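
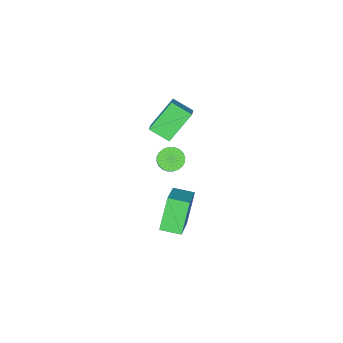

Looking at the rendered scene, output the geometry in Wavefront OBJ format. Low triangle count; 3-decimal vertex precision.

v -2.576 -1.206 -1.743
v -1.904 -1.283 -1.991
v -1.553 -0.692 -1.225
v -2.224 -0.614 -0.977
v -1.988 -1.054 -2.13
v -1.636 -0.462 -1.364
v -2.161 -0.848 -2.21
v -1.81 -0.256 -1.444
v -2.397 -0.696 -2.219
v -2.046 -0.104 -1.453
v -2.661 -0.622 -2.155
v -2.309 -0.03 -1.389
v -2.911 -0.637 -2.029
v -2.56 -0.045 -1.263
v -3.111 -0.738 -1.859
v -2.759 -0.146 -1.093
v -3.229 -0.911 -1.671
v -2.877 -0.319 -0.905
v -3.247 -1.128 -1.495
v -2.896 -0.537 -0.729
v -3.164 -1.358 -1.356
v -2.812 -0.766 -0.59
v -2.99 -1.564 -1.276
v -2.639 -0.972 -0.51
v -2.754 -1.716 -1.267
v -2.403 -1.124 -0.501
v -2.491 -1.79 -1.331
v -2.139 -1.198 -0.565
v -2.24 -1.775 -1.457
v -1.889 -1.183 -0.691
v -2.041 -1.674 -1.627
v -1.689 -1.082 -0.861
v -1.923 -1.501 -1.815
v -1.571 -0.909 -1.049
v -5.192 -3.08 -0.607
v -4.677 -2.424 -0.113
v -3.784 -3.054 -2.11
v -3.268 -2.397 -1.616
v -4.552 -4.023 -0.024
v -4.036 -3.366 0.47
v -3.143 -3.996 -1.527
v -2.628 -3.34 -1.033
v -0.802 1.767 -0.422
v 0.333 3.034 0.592
v -1.565 2.55 -0.545
v -0.43 3.816 0.469
v 0.03 2.324 -2.049
v 1.165 3.59 -1.035
v -0.733 3.106 -2.172
v 0.402 4.373 -1.158
f 2 1 5
f 2 5 3
f 3 5 6
f 3 6 4
f 5 1 7
f 5 7 6
f 6 7 8
f 6 8 4
f 7 1 9
f 7 9 8
f 8 9 10
f 8 10 4
f 9 1 11
f 9 11 10
f 10 11 12
f 10 12 4
f 11 1 13
f 11 13 12
f 12 13 14
f 12 14 4
f 13 1 15
f 13 15 14
f 14 15 16
f 14 16 4
f 15 1 17
f 15 17 16
f 16 17 18
f 16 18 4
f 17 1 19
f 17 19 18
f 18 19 20
f 18 20 4
f 19 1 21
f 19 21 20
f 20 21 22
f 20 22 4
f 21 1 23
f 21 23 22
f 22 23 24
f 22 24 4
f 23 1 25
f 23 25 24
f 24 25 26
f 24 26 4
f 25 1 27
f 25 27 26
f 26 27 28
f 26 28 4
f 27 1 29
f 27 29 28
f 28 29 30
f 28 30 4
f 29 1 31
f 29 31 30
f 30 31 32
f 30 32 4
f 31 1 33
f 31 33 32
f 32 33 34
f 32 34 4
f 33 1 2
f 33 2 34
f 34 2 3
f 34 3 4
f 36 38 35
f 39 36 35
f 35 38 37
f 37 39 35
f 36 42 38
f 40 36 39
f 40 42 36
f 38 42 37
f 41 39 37
f 37 42 41
f 41 40 39
f 42 40 41
f 44 46 43
f 47 44 43
f 43 46 45
f 45 47 43
f 44 50 46
f 48 44 47
f 48 50 44
f 46 50 45
f 49 47 45
f 45 50 49
f 49 48 47
f 50 48 49



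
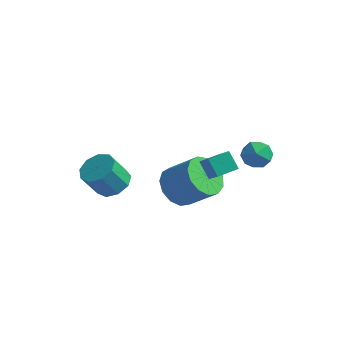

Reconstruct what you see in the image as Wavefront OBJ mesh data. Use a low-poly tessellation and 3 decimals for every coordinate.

v -2.06 -3.73 0.954
v -1.462 -3.383 1.337
v -1.863 -3.924 2.45
v -2.46 -4.27 2.066
v -1.895 -3.06 1.339
v -2.295 -3.601 2.451
v -2.405 -3.05 1.16
v -2.805 -3.59 2.272
v -2.753 -3.358 0.885
v -3.154 -3.898 1.997
v -2.777 -3.84 0.642
v -3.178 -4.38 1.754
v -2.465 -4.27 0.545
v -2.866 -4.811 1.657
v -1.964 -4.448 0.639
v -2.364 -4.989 1.751
v -1.507 -4.289 0.881
v -1.908 -4.83 1.993
v -1.309 -3.869 1.157
v -1.71 -4.41 2.269
v -0.068 -2.198 0.42
v 0.508 -1.833 -0.256
v 1.704 -1.757 0.804
v 1.128 -2.122 1.48
v 0.268 -1.412 -0.016
v 1.464 -1.335 1.044
v -0.078 -1.24 0.362
v 1.118 -1.164 1.422
v -0.421 -1.373 0.759
v 0.775 -1.296 1.819
v -0.652 -1.767 1.048
v 0.544 -1.691 2.108
v -0.698 -2.299 1.137
v 0.498 -2.222 2.198
v -0.543 -2.798 0.999
v 0.653 -2.722 2.059
v -0.238 -3.107 0.677
v 0.958 -3.031 1.737
v 0.122 -3.128 0.273
v 1.317 -3.051 1.334
v 0.421 -2.853 -0.084
v 1.617 -2.777 0.976
v 0.565 -2.371 -0.281
v 1.761 -2.294 0.779
v 1.315 -2.998 2.973
v 2.065 -3.725 3.891
v 1.815 -2.29 3.125
v 2.565 -3.017 4.043
v 1.855 -3.243 2.337
v 2.605 -3.97 3.255
v 2.355 -2.535 2.489
v 3.105 -3.262 3.407
v 2.388 -0.233 1.884
v 3.052 -0.204 2.201
v 2.148 -1.236 2.479
v 2.812 -1.207 2.796
v 2.298 -0.71 2.971
v 2.447 -0.09 2.604
v 2.753 -1.35 2.076
v 2.902 -0.73 1.709
v 3.278 -0.895 2.32
v 2.996 -0.499 2.873
v 2.204 -0.941 1.807
v 1.922 -0.545 2.36
f 2 1 5
f 2 5 3
f 3 5 6
f 3 6 4
f 5 1 7
f 5 7 6
f 6 7 8
f 6 8 4
f 7 1 9
f 7 9 8
f 8 9 10
f 8 10 4
f 9 1 11
f 9 11 10
f 10 11 12
f 10 12 4
f 11 1 13
f 11 13 12
f 12 13 14
f 12 14 4
f 13 1 15
f 13 15 14
f 14 15 16
f 14 16 4
f 15 1 17
f 15 17 16
f 16 17 18
f 16 18 4
f 17 1 19
f 17 19 18
f 18 19 20
f 18 20 4
f 19 1 2
f 19 2 20
f 20 2 3
f 20 3 4
f 22 21 25
f 22 25 23
f 23 25 26
f 23 26 24
f 25 21 27
f 25 27 26
f 26 27 28
f 26 28 24
f 27 21 29
f 27 29 28
f 28 29 30
f 28 30 24
f 29 21 31
f 29 31 30
f 30 31 32
f 30 32 24
f 31 21 33
f 31 33 32
f 32 33 34
f 32 34 24
f 33 21 35
f 33 35 34
f 34 35 36
f 34 36 24
f 35 21 37
f 35 37 36
f 36 37 38
f 36 38 24
f 37 21 39
f 37 39 38
f 38 39 40
f 38 40 24
f 39 21 41
f 39 41 40
f 40 41 42
f 40 42 24
f 41 21 43
f 41 43 42
f 42 43 44
f 42 44 24
f 43 21 22
f 43 22 44
f 44 22 23
f 44 23 24
f 46 48 45
f 49 46 45
f 45 48 47
f 47 49 45
f 46 52 48
f 50 46 49
f 50 52 46
f 48 52 47
f 51 49 47
f 47 52 51
f 51 50 49
f 52 50 51
f 53 64 58
f 53 58 54
f 53 54 60
f 53 60 63
f 53 63 64
f 54 58 62
f 58 64 57
f 64 63 55
f 63 60 59
f 60 54 61
f 56 62 57
f 56 57 55
f 56 55 59
f 56 59 61
f 56 61 62
f 57 62 58
f 55 57 64
f 59 55 63
f 61 59 60
f 62 61 54



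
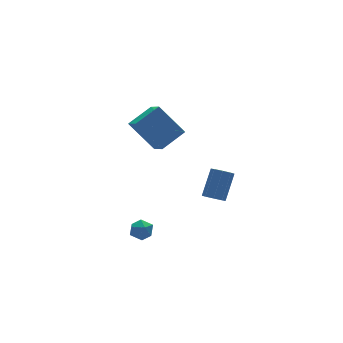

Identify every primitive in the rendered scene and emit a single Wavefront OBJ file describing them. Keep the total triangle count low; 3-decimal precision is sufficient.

v -0.588 3.541 4.091
v -0.717 2.543 4.687
v 0.757 3.744 4.723
v 0.628 2.746 5.319
v 0.252 2.554 2.621
v 0.123 1.556 3.217
v 1.597 2.757 3.253
v 1.468 1.759 3.849
v 2.536 0.872 -0.672
v 2.972 0.508 -0.791
v 3.82 1.104 0.493
v 3.384 1.468 0.612
v 3.014 0.897 -0.999
v 3.862 1.494 0.284
v 2.776 1.272 -1.016
v 3.624 1.868 0.267
v 2.398 1.412 -0.832
v 3.246 2.008 0.452
v 2.1 1.236 -0.553
v 2.948 1.832 0.731
v 2.058 0.846 -0.344
v 2.906 1.443 0.939
v 2.296 0.472 -0.327
v 3.144 1.068 0.956
v 2.674 0.332 -0.512
v 3.522 0.928 0.772
v -1.255 2.081 -1.922
v -0.619 1.949 -1.974
v -1.481 1.071 -2.126
v -0.845 0.939 -2.178
v -1.1 1.089 -1.598
v -0.961 1.713 -1.471
v -1.139 1.307 -2.629
v -1 1.931 -2.502
v -0.547 1.471 -2.411
v -0.523 1.336 -1.773
v -1.577 1.684 -2.327
v -1.553 1.549 -1.689
f 2 4 1
f 5 2 1
f 1 4 3
f 3 5 1
f 2 8 4
f 6 2 5
f 6 8 2
f 4 8 3
f 7 5 3
f 3 8 7
f 7 6 5
f 8 6 7
f 10 9 13
f 10 13 11
f 11 13 14
f 11 14 12
f 13 9 15
f 13 15 14
f 14 15 16
f 14 16 12
f 15 9 17
f 15 17 16
f 16 17 18
f 16 18 12
f 17 9 19
f 17 19 18
f 18 19 20
f 18 20 12
f 19 9 21
f 19 21 20
f 20 21 22
f 20 22 12
f 21 9 23
f 21 23 22
f 22 23 24
f 22 24 12
f 23 9 25
f 23 25 24
f 24 25 26
f 24 26 12
f 25 9 10
f 25 10 26
f 26 10 11
f 26 11 12
f 27 38 32
f 27 32 28
f 27 28 34
f 27 34 37
f 27 37 38
f 28 32 36
f 32 38 31
f 38 37 29
f 37 34 33
f 34 28 35
f 30 36 31
f 30 31 29
f 30 29 33
f 30 33 35
f 30 35 36
f 31 36 32
f 29 31 38
f 33 29 37
f 35 33 34
f 36 35 28



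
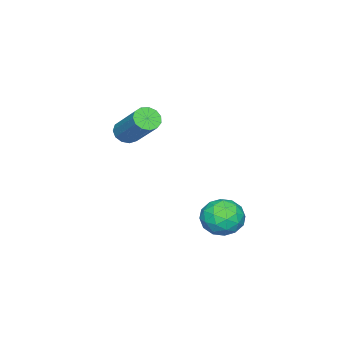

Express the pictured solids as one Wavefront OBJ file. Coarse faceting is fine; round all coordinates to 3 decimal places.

v 2.143 -2.854 -0.107
v 2.619 -2.797 -0.415
v 3.334 -1.449 0.939
v 2.857 -1.506 1.247
v 2.413 -2.577 -0.525
v 3.127 -1.229 0.828
v 2.121 -2.445 -0.503
v 2.836 -1.097 0.851
v 1.836 -2.443 -0.355
v 2.551 -1.094 0.999
v 1.648 -2.571 -0.128
v 2.363 -1.223 1.226
v 1.618 -2.789 0.106
v 2.332 -1.441 1.459
v 1.754 -3.028 0.272
v 2.468 -1.68 1.626
v 2.013 -3.212 0.318
v 2.728 -1.863 1.671
v 2.314 -3.282 0.229
v 3.029 -1.934 1.583
v 2.56 -3.216 0.033
v 3.275 -1.868 1.387
v 2.674 -3.035 -0.207
v 3.388 -1.687 1.147
v 2.957 2.69 -2.651
v 3.675 2.715 -2.138
v 3.325 1.385 -3.102
v 4.043 1.41 -2.589
v 3.241 1.356 -2.223
v 3.014 2.163 -1.945
v 3.986 1.937 -3.295
v 3.759 2.744 -3.017
v 4.312 2.25 -2.536
v 3.851 1.891 -1.873
v 3.149 2.209 -3.367
v 2.688 1.85 -2.704
v 3.284 2.817 -2.355
v 3.716 1.283 -2.885
v 3.245 1.251 -2.67
v 3.667 1.266 -2.368
v 2.895 2.493 -2.241
v 3.317 2.508 -1.94
v 3.062 1.709 -1.99
v 3.683 1.592 -3.3
v 4.105 1.607 -2.999
v 3.333 2.834 -2.872
v 3.755 2.849 -2.57
v 3.938 2.391 -3.25
v 4.08 2.558 -2.287
v 4.296 1.791 -2.552
v 4.263 2.101 -2.968
v 4.129 2.575 -2.804
v 3.809 2.348 -1.898
v 4.025 1.58 -2.163
v 3.554 1.549 -1.948
v 3.42 2.023 -1.784
v 4.183 2.074 -2.132
v 2.975 2.52 -3.077
v 3.191 1.752 -3.342
v 3.58 2.077 -3.456
v 3.446 2.551 -3.292
v 2.704 2.309 -2.688
v 2.92 1.542 -2.953
v 2.871 1.525 -2.436
v 2.737 1.999 -2.272
v 2.817 2.026 -3.108
f 2 1 5
f 2 5 3
f 3 5 6
f 3 6 4
f 5 1 7
f 5 7 6
f 6 7 8
f 6 8 4
f 7 1 9
f 7 9 8
f 8 9 10
f 8 10 4
f 9 1 11
f 9 11 10
f 10 11 12
f 10 12 4
f 11 1 13
f 11 13 12
f 12 13 14
f 12 14 4
f 13 1 15
f 13 15 14
f 14 15 16
f 14 16 4
f 15 1 17
f 15 17 16
f 16 17 18
f 16 18 4
f 17 1 19
f 17 19 18
f 18 19 20
f 18 20 4
f 19 1 21
f 19 21 20
f 20 21 22
f 20 22 4
f 21 1 23
f 21 23 22
f 22 23 24
f 22 24 4
f 23 1 2
f 23 2 24
f 24 2 3
f 24 3 4
f 25 62 41
f 62 36 65
f 41 65 30
f 62 65 41
f 25 41 37
f 41 30 42
f 37 42 26
f 41 42 37
f 25 37 46
f 37 26 47
f 46 47 32
f 37 47 46
f 25 46 58
f 46 32 61
f 58 61 35
f 46 61 58
f 25 58 62
f 58 35 66
f 62 66 36
f 58 66 62
f 26 42 53
f 42 30 56
f 53 56 34
f 42 56 53
f 30 65 43
f 65 36 64
f 43 64 29
f 65 64 43
f 36 66 63
f 66 35 59
f 63 59 27
f 66 59 63
f 35 61 60
f 61 32 48
f 60 48 31
f 61 48 60
f 32 47 52
f 47 26 49
f 52 49 33
f 47 49 52
f 28 54 40
f 54 34 55
f 40 55 29
f 54 55 40
f 28 40 38
f 40 29 39
f 38 39 27
f 40 39 38
f 28 38 45
f 38 27 44
f 45 44 31
f 38 44 45
f 28 45 50
f 45 31 51
f 50 51 33
f 45 51 50
f 28 50 54
f 50 33 57
f 54 57 34
f 50 57 54
f 29 55 43
f 55 34 56
f 43 56 30
f 55 56 43
f 27 39 63
f 39 29 64
f 63 64 36
f 39 64 63
f 31 44 60
f 44 27 59
f 60 59 35
f 44 59 60
f 33 51 52
f 51 31 48
f 52 48 32
f 51 48 52
f 34 57 53
f 57 33 49
f 53 49 26
f 57 49 53



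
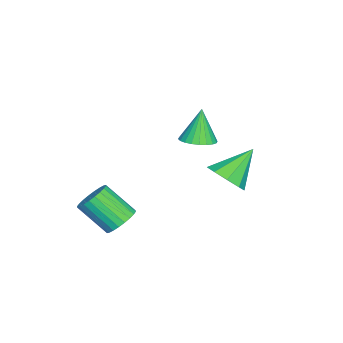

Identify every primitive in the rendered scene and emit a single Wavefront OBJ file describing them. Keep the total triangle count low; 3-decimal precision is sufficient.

v 3.948 -3.116 -2.243
v 4.501 -3.589 -2.662
v 4.305 -4.938 -1.396
v 3.752 -4.464 -0.977
v 4.699 -3.426 -2.457
v 4.502 -4.775 -1.191
v 4.782 -3.216 -2.22
v 4.586 -4.564 -0.954
v 4.738 -2.99 -1.986
v 4.542 -4.339 -0.721
v 4.574 -2.783 -1.792
v 4.378 -4.132 -0.526
v 4.315 -2.627 -1.666
v 4.119 -3.976 -0.4
v 4 -2.546 -1.628
v 3.803 -3.895 -0.362
v 3.677 -2.551 -1.683
v 3.48 -3.9 -0.418
v 3.395 -2.642 -1.824
v 3.199 -3.991 -0.558
v 3.198 -2.805 -2.029
v 3.001 -4.154 -0.763
v 3.114 -3.016 -2.266
v 2.918 -4.364 -1
v 3.158 -3.241 -2.499
v 2.962 -4.59 -1.234
v 3.322 -3.448 -2.694
v 3.126 -4.797 -1.428
v 3.581 -3.604 -2.82
v 3.385 -4.953 -1.554
v 3.897 -3.685 -2.858
v 3.7 -5.034 -1.592
v 4.22 -3.68 -2.802
v 4.023 -5.029 -1.537
v 3.516 1.263 0.942
v 4.193 1.984 0.983
v 2.444 2.197 2.218
v 3.738 2.12 0.5
v 3.179 1.856 0.225
v 2.778 1.313 0.285
v 2.722 0.747 0.653
v 3.038 0.423 1.156
v 3.577 0.491 1.559
v 4.088 0.92 1.674
v 4.331 1.51 1.447
v -1.586 -1.114 -0.317
v -1.058 -1.793 -0.129
v -2.134 -1.066 1.397
v -0.849 -1.527 -0.07
v -0.752 -1.198 -0.048
v -0.782 -0.857 -0.067
v -0.935 -0.554 -0.124
v -1.186 -0.337 -0.211
v -1.499 -0.238 -0.313
v -1.824 -0.273 -0.417
v -2.114 -0.435 -0.505
v -2.323 -0.701 -0.564
v -2.42 -1.03 -0.586
v -2.39 -1.371 -0.567
v -2.237 -1.674 -0.51
v -1.986 -1.891 -0.423
v -1.673 -1.99 -0.32
v -1.348 -1.955 -0.217
f 2 1 5
f 2 5 3
f 3 5 6
f 3 6 4
f 5 1 7
f 5 7 6
f 6 7 8
f 6 8 4
f 7 1 9
f 7 9 8
f 8 9 10
f 8 10 4
f 9 1 11
f 9 11 10
f 10 11 12
f 10 12 4
f 11 1 13
f 11 13 12
f 12 13 14
f 12 14 4
f 13 1 15
f 13 15 14
f 14 15 16
f 14 16 4
f 15 1 17
f 15 17 16
f 16 17 18
f 16 18 4
f 17 1 19
f 17 19 18
f 18 19 20
f 18 20 4
f 19 1 21
f 19 21 20
f 20 21 22
f 20 22 4
f 21 1 23
f 21 23 22
f 22 23 24
f 22 24 4
f 23 1 25
f 23 25 24
f 24 25 26
f 24 26 4
f 25 1 27
f 25 27 26
f 26 27 28
f 26 28 4
f 27 1 29
f 27 29 28
f 28 29 30
f 28 30 4
f 29 1 31
f 29 31 30
f 30 31 32
f 30 32 4
f 31 1 33
f 31 33 32
f 32 33 34
f 32 34 4
f 33 1 2
f 33 2 34
f 34 2 3
f 34 3 4
f 36 35 38
f 36 38 37
f 38 35 39
f 38 39 37
f 39 35 40
f 39 40 37
f 40 35 41
f 40 41 37
f 41 35 42
f 41 42 37
f 42 35 43
f 42 43 37
f 43 35 44
f 43 44 37
f 44 35 45
f 44 45 37
f 45 35 36
f 45 36 37
f 47 46 49
f 47 49 48
f 49 46 50
f 49 50 48
f 50 46 51
f 50 51 48
f 51 46 52
f 51 52 48
f 52 46 53
f 52 53 48
f 53 46 54
f 53 54 48
f 54 46 55
f 54 55 48
f 55 46 56
f 55 56 48
f 56 46 57
f 56 57 48
f 57 46 58
f 57 58 48
f 58 46 59
f 58 59 48
f 59 46 60
f 59 60 48
f 60 46 61
f 60 61 48
f 61 46 62
f 61 62 48
f 62 46 63
f 62 63 48
f 63 46 47
f 63 47 48



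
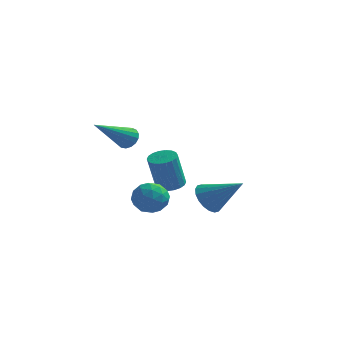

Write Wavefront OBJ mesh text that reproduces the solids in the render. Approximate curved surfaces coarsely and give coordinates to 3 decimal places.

v -0.53 1.465 -0.58
v -0.221 0.937 -0.678
v -0.44 0.507 0.942
v -0.75 1.035 1.04
v -0.021 1.112 -0.604
v -0.241 0.682 1.015
v 0.078 1.357 -0.526
v -0.142 0.928 1.094
v 0.057 1.624 -0.458
v -0.163 1.194 1.162
v -0.081 1.859 -0.414
v -0.301 1.429 1.205
v -0.308 2.016 -0.403
v -0.527 1.586 1.216
v -0.578 2.064 -0.427
v -0.798 1.634 1.192
v -0.84 1.993 -0.482
v -1.059 1.563 1.138
v -1.039 1.818 -0.555
v -1.259 1.388 1.064
v -1.138 1.572 -0.634
v -1.358 1.143 0.986
v -1.117 1.306 -0.702
v -1.337 0.876 0.918
v -0.979 1.071 -0.745
v -1.199 0.641 0.874
v -0.753 0.914 -0.756
v -0.972 0.484 0.863
v -0.482 0.866 -0.732
v -0.702 0.436 0.887
v -2.024 0.591 2.083
v -1.593 0.269 1.966
v -2.876 -0.971 3.237
v -1.521 0.393 2.187
v -1.565 0.562 2.384
v -1.713 0.738 2.512
v -1.933 0.88 2.542
v -2.173 0.955 2.466
v -2.38 0.948 2.303
v -2.505 0.858 2.09
v -2.52 0.707 1.874
v -2.421 0.529 1.707
v -2.231 0.366 1.626
v -1.994 0.254 1.649
v -1.764 0.219 1.772
v -0.492 -2.512 0.887
v -0.049 -1.909 0.675
v -0.151 -3.131 -0.155
v 0.292 -2.528 -0.367
v 0.494 -2.961 0.247
v 0.283 -2.579 0.891
v -0.483 -2.461 -0.371
v -0.694 -2.079 0.273
v -0.043 -1.878 -0.103
v 0.56 -2.187 0.279
v -0.76 -2.853 0.241
v -0.157 -3.162 0.623
v -0.301 -2.156 0.872
v 0.101 -2.884 -0.352
v 0.219 -3.138 0.008
v 0.48 -2.784 -0.117
v -0.106 -2.55 0.999
v 0.155 -2.196 0.874
v 0.474 -2.814 0.623
v -0.355 -2.844 -0.354
v -0.094 -2.49 -0.479
v -0.68 -2.256 0.637
v -0.419 -1.902 0.512
v -0.674 -2.226 -0.103
v -0.037 -1.783 0.29
v 0.164 -2.147 -0.322
v -0.292 -2.108 -0.324
v -0.416 -1.883 0.055
v 0.318 -1.965 0.515
v 0.519 -2.329 -0.098
v 0.637 -2.583 0.263
v 0.513 -2.359 0.642
v 0.322 -1.946 0.058
v -0.719 -2.711 0.618
v -0.518 -3.075 0.005
v -0.713 -2.681 -0.122
v -0.837 -2.457 0.257
v -0.364 -2.893 0.842
v -0.163 -3.257 0.23
v 0.216 -3.157 0.465
v 0.092 -2.932 0.844
v -0.522 -3.094 0.462
v 2.198 -2.682 0.563
v 2.612 -2.401 0.017
v 3.562 -2.798 1.537
v 2.517 -2.132 0.183
v 2.359 -1.973 0.423
v 2.169 -1.953 0.692
v 1.984 -2.078 0.935
v 1.843 -2.323 1.104
v 1.771 -2.638 1.166
v 1.784 -2.962 1.109
v 1.879 -3.231 0.943
v 2.038 -3.39 0.702
v 2.228 -3.41 0.434
v 2.412 -3.285 0.191
v 2.554 -3.04 0.022
v 2.625 -2.725 -0.04
f 2 1 5
f 2 5 3
f 3 5 6
f 3 6 4
f 5 1 7
f 5 7 6
f 6 7 8
f 6 8 4
f 7 1 9
f 7 9 8
f 8 9 10
f 8 10 4
f 9 1 11
f 9 11 10
f 10 11 12
f 10 12 4
f 11 1 13
f 11 13 12
f 12 13 14
f 12 14 4
f 13 1 15
f 13 15 14
f 14 15 16
f 14 16 4
f 15 1 17
f 15 17 16
f 16 17 18
f 16 18 4
f 17 1 19
f 17 19 18
f 18 19 20
f 18 20 4
f 19 1 21
f 19 21 20
f 20 21 22
f 20 22 4
f 21 1 23
f 21 23 22
f 22 23 24
f 22 24 4
f 23 1 25
f 23 25 24
f 24 25 26
f 24 26 4
f 25 1 27
f 25 27 26
f 26 27 28
f 26 28 4
f 27 1 29
f 27 29 28
f 28 29 30
f 28 30 4
f 29 1 2
f 29 2 30
f 30 2 3
f 30 3 4
f 32 31 34
f 32 34 33
f 34 31 35
f 34 35 33
f 35 31 36
f 35 36 33
f 36 31 37
f 36 37 33
f 37 31 38
f 37 38 33
f 38 31 39
f 38 39 33
f 39 31 40
f 39 40 33
f 40 31 41
f 40 41 33
f 41 31 42
f 41 42 33
f 42 31 43
f 42 43 33
f 43 31 44
f 43 44 33
f 44 31 45
f 44 45 33
f 45 31 32
f 45 32 33
f 46 83 62
f 83 57 86
f 62 86 51
f 83 86 62
f 46 62 58
f 62 51 63
f 58 63 47
f 62 63 58
f 46 58 67
f 58 47 68
f 67 68 53
f 58 68 67
f 46 67 79
f 67 53 82
f 79 82 56
f 67 82 79
f 46 79 83
f 79 56 87
f 83 87 57
f 79 87 83
f 47 63 74
f 63 51 77
f 74 77 55
f 63 77 74
f 51 86 64
f 86 57 85
f 64 85 50
f 86 85 64
f 57 87 84
f 87 56 80
f 84 80 48
f 87 80 84
f 56 82 81
f 82 53 69
f 81 69 52
f 82 69 81
f 53 68 73
f 68 47 70
f 73 70 54
f 68 70 73
f 49 75 61
f 75 55 76
f 61 76 50
f 75 76 61
f 49 61 59
f 61 50 60
f 59 60 48
f 61 60 59
f 49 59 66
f 59 48 65
f 66 65 52
f 59 65 66
f 49 66 71
f 66 52 72
f 71 72 54
f 66 72 71
f 49 71 75
f 71 54 78
f 75 78 55
f 71 78 75
f 50 76 64
f 76 55 77
f 64 77 51
f 76 77 64
f 48 60 84
f 60 50 85
f 84 85 57
f 60 85 84
f 52 65 81
f 65 48 80
f 81 80 56
f 65 80 81
f 54 72 73
f 72 52 69
f 73 69 53
f 72 69 73
f 55 78 74
f 78 54 70
f 74 70 47
f 78 70 74
f 89 88 91
f 89 91 90
f 91 88 92
f 91 92 90
f 92 88 93
f 92 93 90
f 93 88 94
f 93 94 90
f 94 88 95
f 94 95 90
f 95 88 96
f 95 96 90
f 96 88 97
f 96 97 90
f 97 88 98
f 97 98 90
f 98 88 99
f 98 99 90
f 99 88 100
f 99 100 90
f 100 88 101
f 100 101 90
f 101 88 102
f 101 102 90
f 102 88 103
f 102 103 90
f 103 88 89
f 103 89 90



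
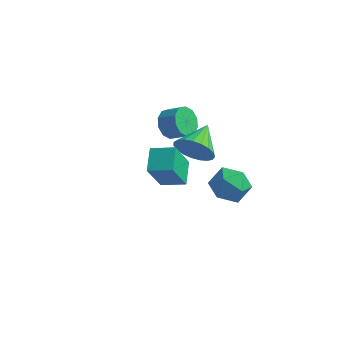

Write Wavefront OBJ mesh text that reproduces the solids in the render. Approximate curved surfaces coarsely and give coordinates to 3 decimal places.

v 0.499 3.852 -3.112
v 1.144 4.562 -3.795
v 1.156 2.338 -4.065
v 1.801 3.048 -4.748
v 2.079 2.912 -3.612
v 1.673 3.847 -3.023
v 0.627 3.053 -4.837
v 0.221 3.988 -4.248
v 1.223 4.068 -4.861
v 2.121 3.981 -4.104
v 0.179 2.919 -3.756
v 1.077 2.832 -2.999
v -2.369 3.589 -0.629
v -1.904 3.513 -1.396
v -0.946 3.536 -0.817
v -1.411 3.611 -0.051
v -1.979 4.055 -1.293
v -1.021 4.077 -0.715
v -2.203 4.418 -0.937
v -1.245 4.441 -0.358
v -2.491 4.465 -0.463
v -1.532 4.488 0.116
v -2.732 4.177 -0.053
v -1.773 4.2 0.526
v -2.834 3.664 0.137
v -1.876 3.687 0.716
v -2.759 3.123 0.035
v -1.801 3.145 0.613
v -2.535 2.759 -0.322
v -1.577 2.782 0.257
v -2.248 2.712 -0.796
v -1.289 2.735 -0.217
v -2.007 3 -1.206
v -1.048 3.023 -0.627
v 0.153 1.426 0.005
v 0.688 1.139 0.91
v 0.027 3.114 0.615
v 1.027 1.263 0.636
v 1.215 1.416 0.253
v 1.219 1.57 -0.174
v 1.039 1.699 -0.569
v 0.705 1.781 -0.865
v 0.277 1.802 -1.011
v -0.173 1.757 -0.981
v -0.567 1.655 -0.78
v -0.836 1.514 -0.444
v -0.934 1.357 -0.03
v -0.844 1.212 0.39
v -0.582 1.104 0.743
v -0.192 1.052 0.969
v 0.257 1.064 1.028
v 0.472 -2.539 0.629
v 0.274 -3.493 2.376
v 0.016 -1.403 1.199
v -0.182 -2.357 2.945
v 1.642 -2.223 0.935
v 1.444 -3.177 2.681
v 1.186 -1.087 1.504
v 0.988 -2.041 3.251
f 1 12 6
f 1 6 2
f 1 2 8
f 1 8 11
f 1 11 12
f 2 6 10
f 6 12 5
f 12 11 3
f 11 8 7
f 8 2 9
f 4 10 5
f 4 5 3
f 4 3 7
f 4 7 9
f 4 9 10
f 5 10 6
f 3 5 12
f 7 3 11
f 9 7 8
f 10 9 2
f 14 13 17
f 14 17 15
f 15 17 18
f 15 18 16
f 17 13 19
f 17 19 18
f 18 19 20
f 18 20 16
f 19 13 21
f 19 21 20
f 20 21 22
f 20 22 16
f 21 13 23
f 21 23 22
f 22 23 24
f 22 24 16
f 23 13 25
f 23 25 24
f 24 25 26
f 24 26 16
f 25 13 27
f 25 27 26
f 26 27 28
f 26 28 16
f 27 13 29
f 27 29 28
f 28 29 30
f 28 30 16
f 29 13 31
f 29 31 30
f 30 31 32
f 30 32 16
f 31 13 33
f 31 33 32
f 32 33 34
f 32 34 16
f 33 13 14
f 33 14 34
f 34 14 15
f 34 15 16
f 36 35 38
f 36 38 37
f 38 35 39
f 38 39 37
f 39 35 40
f 39 40 37
f 40 35 41
f 40 41 37
f 41 35 42
f 41 42 37
f 42 35 43
f 42 43 37
f 43 35 44
f 43 44 37
f 44 35 45
f 44 45 37
f 45 35 46
f 45 46 37
f 46 35 47
f 46 47 37
f 47 35 48
f 47 48 37
f 48 35 49
f 48 49 37
f 49 35 50
f 49 50 37
f 50 35 51
f 50 51 37
f 51 35 36
f 51 36 37
f 53 55 52
f 56 53 52
f 52 55 54
f 54 56 52
f 53 59 55
f 57 53 56
f 57 59 53
f 55 59 54
f 58 56 54
f 54 59 58
f 58 57 56
f 59 57 58



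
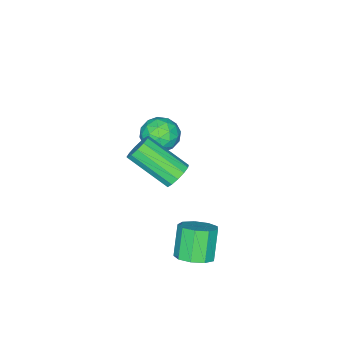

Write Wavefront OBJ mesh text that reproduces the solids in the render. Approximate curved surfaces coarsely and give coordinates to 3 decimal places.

v 1.591 1.239 -3.64
v 2.106 0.542 -3.564
v 1.345 0.124 -2.244
v 0.829 0.821 -2.32
v 2.346 1.006 -3.278
v 1.585 0.588 -1.958
v 2.233 1.578 -3.162
v 1.472 1.16 -1.842
v 1.82 1.992 -3.269
v 1.058 1.574 -1.949
v 1.299 2.054 -3.55
v 0.537 1.636 -2.23
v 0.914 1.734 -3.873
v 0.153 1.316 -2.553
v 0.846 1.183 -4.087
v 0.085 0.765 -2.767
v 1.127 0.658 -4.092
v 0.366 0.24 -2.772
v 1.624 0.405 -3.885
v 0.863 -0.013 -2.565
v -2.931 -3.275 -1.243
v -2.324 -3.247 -1.996
v -2.276 -4.613 -0.764
v -1.669 -4.585 -1.517
v -1.584 -3.938 -0.803
v -1.989 -3.111 -1.099
v -2.611 -4.749 -1.661
v -3.016 -3.922 -1.957
v -2.127 -4.159 -2.254
v -1.492 -3.657 -1.724
v -3.108 -4.203 -1.036
v -2.473 -3.701 -0.506
v -2.685 -3.144 -1.662
v -1.915 -4.716 -1.098
v -1.865 -4.336 -0.679
v -1.508 -4.32 -1.121
v -2.488 -3.063 -1.135
v -2.131 -3.047 -1.577
v -1.696 -3.453 -0.876
v -2.469 -4.813 -1.183
v -2.112 -4.797 -1.625
v -3.092 -3.54 -1.639
v -2.735 -3.524 -2.081
v -2.904 -4.407 -1.884
v -2.213 -3.663 -2.256
v -1.827 -4.45 -1.974
v -2.381 -4.546 -2.059
v -2.619 -4.06 -2.233
v -1.839 -3.368 -1.945
v -1.454 -4.155 -1.663
v -1.404 -3.774 -1.243
v -1.642 -3.288 -1.417
v -1.723 -3.904 -2.096
v -3.146 -3.705 -1.097
v -2.761 -4.492 -0.815
v -2.958 -4.572 -1.343
v -3.196 -4.086 -1.517
v -2.773 -3.41 -0.786
v -2.387 -4.197 -0.504
v -1.981 -3.8 -0.527
v -2.219 -3.314 -0.701
v -2.877 -3.956 -0.664
v 1.392 0.171 1.26
v 2.034 0.403 1.357
v 2.49 -1.359 2.557
v 1.848 -1.591 2.46
v 1.821 0.547 1.648
v 2.277 -1.215 2.849
v 1.471 0.571 1.816
v 1.927 -1.191 3.017
v 1.096 0.468 1.808
v 1.552 -1.294 3.008
v 0.815 0.271 1.625
v 1.271 -1.491 2.826
v 0.718 0.042 1.327
v 1.173 -1.72 2.527
v 0.834 -0.146 1.007
v 1.29 -1.908 2.207
v 1.127 -0.233 0.767
v 1.583 -1.995 1.968
v 1.505 -0.192 0.684
v 1.961 -1.954 1.884
v 1.847 -0.036 0.784
v 2.302 -1.798 1.984
v 2.044 0.186 1.034
v 2.5 -1.576 2.235
f 2 1 5
f 2 5 3
f 3 5 6
f 3 6 4
f 5 1 7
f 5 7 6
f 6 7 8
f 6 8 4
f 7 1 9
f 7 9 8
f 8 9 10
f 8 10 4
f 9 1 11
f 9 11 10
f 10 11 12
f 10 12 4
f 11 1 13
f 11 13 12
f 12 13 14
f 12 14 4
f 13 1 15
f 13 15 14
f 14 15 16
f 14 16 4
f 15 1 17
f 15 17 16
f 16 17 18
f 16 18 4
f 17 1 19
f 17 19 18
f 18 19 20
f 18 20 4
f 19 1 2
f 19 2 20
f 20 2 3
f 20 3 4
f 21 58 37
f 58 32 61
f 37 61 26
f 58 61 37
f 21 37 33
f 37 26 38
f 33 38 22
f 37 38 33
f 21 33 42
f 33 22 43
f 42 43 28
f 33 43 42
f 21 42 54
f 42 28 57
f 54 57 31
f 42 57 54
f 21 54 58
f 54 31 62
f 58 62 32
f 54 62 58
f 22 38 49
f 38 26 52
f 49 52 30
f 38 52 49
f 26 61 39
f 61 32 60
f 39 60 25
f 61 60 39
f 32 62 59
f 62 31 55
f 59 55 23
f 62 55 59
f 31 57 56
f 57 28 44
f 56 44 27
f 57 44 56
f 28 43 48
f 43 22 45
f 48 45 29
f 43 45 48
f 24 50 36
f 50 30 51
f 36 51 25
f 50 51 36
f 24 36 34
f 36 25 35
f 34 35 23
f 36 35 34
f 24 34 41
f 34 23 40
f 41 40 27
f 34 40 41
f 24 41 46
f 41 27 47
f 46 47 29
f 41 47 46
f 24 46 50
f 46 29 53
f 50 53 30
f 46 53 50
f 25 51 39
f 51 30 52
f 39 52 26
f 51 52 39
f 23 35 59
f 35 25 60
f 59 60 32
f 35 60 59
f 27 40 56
f 40 23 55
f 56 55 31
f 40 55 56
f 29 47 48
f 47 27 44
f 48 44 28
f 47 44 48
f 30 53 49
f 53 29 45
f 49 45 22
f 53 45 49
f 64 63 67
f 64 67 65
f 65 67 68
f 65 68 66
f 67 63 69
f 67 69 68
f 68 69 70
f 68 70 66
f 69 63 71
f 69 71 70
f 70 71 72
f 70 72 66
f 71 63 73
f 71 73 72
f 72 73 74
f 72 74 66
f 73 63 75
f 73 75 74
f 74 75 76
f 74 76 66
f 75 63 77
f 75 77 76
f 76 77 78
f 76 78 66
f 77 63 79
f 77 79 78
f 78 79 80
f 78 80 66
f 79 63 81
f 79 81 80
f 80 81 82
f 80 82 66
f 81 63 83
f 81 83 82
f 82 83 84
f 82 84 66
f 83 63 85
f 83 85 84
f 84 85 86
f 84 86 66
f 85 63 64
f 85 64 86
f 86 64 65
f 86 65 66



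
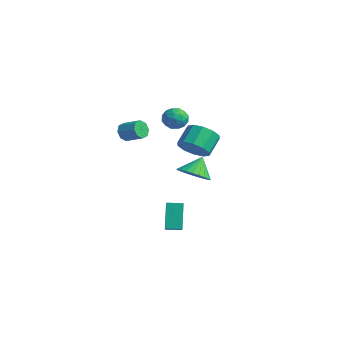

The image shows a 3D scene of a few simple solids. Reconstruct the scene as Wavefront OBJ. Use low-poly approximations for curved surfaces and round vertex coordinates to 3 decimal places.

v 0.36 -1.82 -2.973
v 1.081 -2.287 -2.461
v 0.832 -1.127 -3.006
v 1.554 -1.594 -2.494
v 1.006 -2.326 -4.346
v 1.728 -2.793 -3.834
v 1.479 -1.633 -4.379
v 2.2 -2.1 -3.867
v -0.117 0.143 -1.617
v 0.721 -0.085 -1.285
v -0.323 0.837 -0.623
v 0.799 0.213 -1.477
v 0.738 0.5 -1.69
v 0.547 0.733 -1.892
v 0.254 0.876 -2.053
v -0.095 0.907 -2.146
v -0.448 0.822 -2.16
v -0.75 0.634 -2.09
v -0.956 0.37 -1.949
v -1.034 0.072 -1.757
v -0.973 -0.215 -1.544
v -0.781 -0.447 -1.342
v -0.489 -0.59 -1.182
v -0.14 -0.622 -1.088
v 0.213 -0.536 -1.074
v 0.515 -0.348 -1.144
v -0.088 -3.895 2.339
v 0.179 -4.001 1.859
v 1.055 -3.611 2.26
v 0.788 -3.505 2.741
v 0.002 -3.611 1.866
v 0.878 -3.22 2.267
v -0.228 -3.387 2.15
v 0.649 -2.997 2.551
v -0.376 -3.461 2.545
v 0.501 -3.071 2.946
v -0.355 -3.789 2.82
v 0.521 -3.399 3.221
v -0.178 -4.18 2.813
v 0.698 -3.789 3.214
v 0.051 -4.403 2.529
v 0.928 -4.013 2.93
v 0.199 -4.329 2.134
v 1.076 -3.939 2.535
v -2.81 1.054 1.794
v -2.147 1.227 1.524
v -2.773 0.013 1.216
v -2.11 0.186 0.946
v -2.19 0.045 1.664
v -2.213 0.688 2.021
v -2.707 0.552 0.719
v -2.73 1.195 1.076
v -2.084 0.917 0.86
v -1.764 0.604 1.444
v -3.156 0.636 1.296
v -2.836 0.323 1.88
v -2.482 1.232 1.71
v -2.438 0.008 1.03
v -2.485 -0.075 1.452
v -2.096 0.027 1.294
v -2.52 0.915 2.002
v -2.131 1.017 1.844
v -2.156 0.322 1.926
v -2.789 0.223 0.896
v -2.4 0.325 0.738
v -2.824 1.213 1.446
v -2.435 1.315 1.288
v -2.764 0.918 0.814
v -2.055 1.151 1.161
v -2.033 0.54 0.821
v -2.384 0.755 0.687
v -2.398 1.133 0.897
v -1.867 0.967 1.504
v -1.845 0.356 1.164
v -1.892 0.272 1.586
v -1.906 0.65 1.796
v -1.83 0.785 1.114
v -3.075 0.884 1.576
v -3.053 0.273 1.236
v -3.014 0.59 0.944
v -3.028 0.968 1.154
v -2.887 0.7 1.919
v -2.865 0.089 1.579
v -2.522 0.107 1.843
v -2.536 0.485 2.053
v -3.09 0.455 1.626
v 4.044 -2.736 2.416
v 4.528 -3.082 3.023
v 4.16 -2.251 3.791
v 3.676 -1.904 3.184
v 4.816 -2.722 2.771
v 4.448 -1.891 3.539
v 4.809 -2.367 2.384
v 4.442 -1.536 3.152
v 4.51 -2.153 2.009
v 4.143 -1.322 2.777
v 4.033 -2.161 1.789
v 3.665 -1.33 2.558
v 3.56 -2.389 1.809
v 3.192 -1.558 2.577
v 3.272 -2.749 2.061
v 2.904 -1.918 2.829
v 3.278 -3.104 2.448
v 2.911 -2.273 3.216
v 3.577 -3.318 2.823
v 3.21 -2.487 3.591
v 4.055 -3.31 3.042
v 3.687 -2.479 3.811
f 2 4 1
f 5 2 1
f 1 4 3
f 3 5 1
f 2 8 4
f 6 2 5
f 6 8 2
f 4 8 3
f 7 5 3
f 3 8 7
f 7 6 5
f 8 6 7
f 10 9 12
f 10 12 11
f 12 9 13
f 12 13 11
f 13 9 14
f 13 14 11
f 14 9 15
f 14 15 11
f 15 9 16
f 15 16 11
f 16 9 17
f 16 17 11
f 17 9 18
f 17 18 11
f 18 9 19
f 18 19 11
f 19 9 20
f 19 20 11
f 20 9 21
f 20 21 11
f 21 9 22
f 21 22 11
f 22 9 23
f 22 23 11
f 23 9 24
f 23 24 11
f 24 9 25
f 24 25 11
f 25 9 26
f 25 26 11
f 26 9 10
f 26 10 11
f 28 27 31
f 28 31 29
f 29 31 32
f 29 32 30
f 31 27 33
f 31 33 32
f 32 33 34
f 32 34 30
f 33 27 35
f 33 35 34
f 34 35 36
f 34 36 30
f 35 27 37
f 35 37 36
f 36 37 38
f 36 38 30
f 37 27 39
f 37 39 38
f 38 39 40
f 38 40 30
f 39 27 41
f 39 41 40
f 40 41 42
f 40 42 30
f 41 27 43
f 41 43 42
f 42 43 44
f 42 44 30
f 43 27 28
f 43 28 44
f 44 28 29
f 44 29 30
f 45 82 61
f 82 56 85
f 61 85 50
f 82 85 61
f 45 61 57
f 61 50 62
f 57 62 46
f 61 62 57
f 45 57 66
f 57 46 67
f 66 67 52
f 57 67 66
f 45 66 78
f 66 52 81
f 78 81 55
f 66 81 78
f 45 78 82
f 78 55 86
f 82 86 56
f 78 86 82
f 46 62 73
f 62 50 76
f 73 76 54
f 62 76 73
f 50 85 63
f 85 56 84
f 63 84 49
f 85 84 63
f 56 86 83
f 86 55 79
f 83 79 47
f 86 79 83
f 55 81 80
f 81 52 68
f 80 68 51
f 81 68 80
f 52 67 72
f 67 46 69
f 72 69 53
f 67 69 72
f 48 74 60
f 74 54 75
f 60 75 49
f 74 75 60
f 48 60 58
f 60 49 59
f 58 59 47
f 60 59 58
f 48 58 65
f 58 47 64
f 65 64 51
f 58 64 65
f 48 65 70
f 65 51 71
f 70 71 53
f 65 71 70
f 48 70 74
f 70 53 77
f 74 77 54
f 70 77 74
f 49 75 63
f 75 54 76
f 63 76 50
f 75 76 63
f 47 59 83
f 59 49 84
f 83 84 56
f 59 84 83
f 51 64 80
f 64 47 79
f 80 79 55
f 64 79 80
f 53 71 72
f 71 51 68
f 72 68 52
f 71 68 72
f 54 77 73
f 77 53 69
f 73 69 46
f 77 69 73
f 88 87 91
f 88 91 89
f 89 91 92
f 89 92 90
f 91 87 93
f 91 93 92
f 92 93 94
f 92 94 90
f 93 87 95
f 93 95 94
f 94 95 96
f 94 96 90
f 95 87 97
f 95 97 96
f 96 97 98
f 96 98 90
f 97 87 99
f 97 99 98
f 98 99 100
f 98 100 90
f 99 87 101
f 99 101 100
f 100 101 102
f 100 102 90
f 101 87 103
f 101 103 102
f 102 103 104
f 102 104 90
f 103 87 105
f 103 105 104
f 104 105 106
f 104 106 90
f 105 87 107
f 105 107 106
f 106 107 108
f 106 108 90
f 107 87 88
f 107 88 108
f 108 88 89
f 108 89 90



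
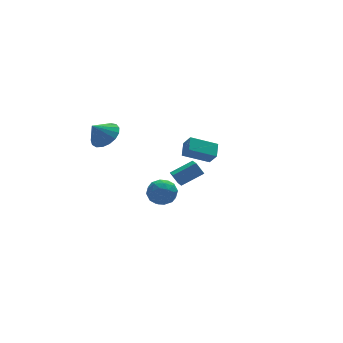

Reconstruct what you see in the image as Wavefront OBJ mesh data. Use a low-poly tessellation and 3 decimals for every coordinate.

v 0.361 1.466 -1.655
v 0.215 0.471 -1.236
v 1.819 1.538 -0.977
v 1.673 0.542 -0.558
v 0.727 1.098 -2.402
v 0.581 0.102 -1.983
v 2.185 1.169 -1.724
v 2.039 0.174 -1.305
v -2.573 -3.301 0.344
v -1.761 -3.511 -0.071
v -2.359 -4.429 1.331
v -1.547 -4.639 0.916
v -1.633 -3.843 1.4
v -1.765 -3.146 0.79
v -2.355 -4.794 0.47
v -2.487 -4.097 -0.14
v -1.626 -4.434 0.006
v -1.18 -3.846 0.581
v -2.94 -4.094 0.679
v -2.494 -3.506 1.254
v -2.186 -3.307 0.05
v -1.934 -4.633 1.21
v -1.985 -4.165 1.495
v -1.508 -4.288 1.251
v -2.188 -3.092 0.556
v -1.711 -3.216 0.312
v -1.636 -3.411 1.177
v -2.409 -4.724 0.948
v -1.932 -4.848 0.704
v -2.612 -3.652 0.009
v -2.135 -3.775 -0.235
v -2.484 -4.529 0.083
v -1.629 -3.973 -0.149
v -1.504 -4.636 0.431
v -1.979 -4.727 0.169
v -2.056 -4.317 -0.189
v -1.367 -3.627 0.189
v -1.241 -4.29 0.77
v -1.292 -3.822 1.054
v -1.369 -3.413 0.696
v -1.288 -4.17 0.235
v -2.879 -3.65 0.49
v -2.753 -4.313 1.071
v -2.751 -4.527 0.564
v -2.828 -4.118 0.206
v -2.616 -3.304 0.829
v -2.491 -3.967 1.409
v -2.064 -3.623 1.449
v -2.141 -3.213 1.091
v -2.832 -3.77 1.025
v 1.829 3.414 -1.641
v 2.063 2.823 -0.818
v 2.241 4.268 -1.145
v 2.475 3.677 -0.322
v 3.485 3.043 -2.378
v 3.719 2.452 -1.555
v 3.897 3.897 -1.882
v 4.131 3.306 -1.059
v -2.846 3.869 0.881
v -2.059 4.122 1.528
v -3.674 3.791 1.919
v -2.258 4.566 1.402
v -2.593 4.85 1.157
v -2.985 4.909 0.849
v -3.345 4.73 0.548
v -3.591 4.354 0.323
v -3.667 3.867 0.226
v -3.554 3.38 0.279
v -3.279 3.005 0.471
v -2.905 2.828 0.756
v -2.517 2.89 1.07
v -2.205 3.176 1.34
v -2.04 3.62 1.506
f 2 4 1
f 5 2 1
f 1 4 3
f 3 5 1
f 2 8 4
f 6 2 5
f 6 8 2
f 4 8 3
f 7 5 3
f 3 8 7
f 7 6 5
f 8 6 7
f 9 46 25
f 46 20 49
f 25 49 14
f 46 49 25
f 9 25 21
f 25 14 26
f 21 26 10
f 25 26 21
f 9 21 30
f 21 10 31
f 30 31 16
f 21 31 30
f 9 30 42
f 30 16 45
f 42 45 19
f 30 45 42
f 9 42 46
f 42 19 50
f 46 50 20
f 42 50 46
f 10 26 37
f 26 14 40
f 37 40 18
f 26 40 37
f 14 49 27
f 49 20 48
f 27 48 13
f 49 48 27
f 20 50 47
f 50 19 43
f 47 43 11
f 50 43 47
f 19 45 44
f 45 16 32
f 44 32 15
f 45 32 44
f 16 31 36
f 31 10 33
f 36 33 17
f 31 33 36
f 12 38 24
f 38 18 39
f 24 39 13
f 38 39 24
f 12 24 22
f 24 13 23
f 22 23 11
f 24 23 22
f 12 22 29
f 22 11 28
f 29 28 15
f 22 28 29
f 12 29 34
f 29 15 35
f 34 35 17
f 29 35 34
f 12 34 38
f 34 17 41
f 38 41 18
f 34 41 38
f 13 39 27
f 39 18 40
f 27 40 14
f 39 40 27
f 11 23 47
f 23 13 48
f 47 48 20
f 23 48 47
f 15 28 44
f 28 11 43
f 44 43 19
f 28 43 44
f 17 35 36
f 35 15 32
f 36 32 16
f 35 32 36
f 18 41 37
f 41 17 33
f 37 33 10
f 41 33 37
f 52 54 51
f 55 52 51
f 51 54 53
f 53 55 51
f 52 58 54
f 56 52 55
f 56 58 52
f 54 58 53
f 57 55 53
f 53 58 57
f 57 56 55
f 58 56 57
f 60 59 62
f 60 62 61
f 62 59 63
f 62 63 61
f 63 59 64
f 63 64 61
f 64 59 65
f 64 65 61
f 65 59 66
f 65 66 61
f 66 59 67
f 66 67 61
f 67 59 68
f 67 68 61
f 68 59 69
f 68 69 61
f 69 59 70
f 69 70 61
f 70 59 71
f 70 71 61
f 71 59 72
f 71 72 61
f 72 59 73
f 72 73 61
f 73 59 60
f 73 60 61



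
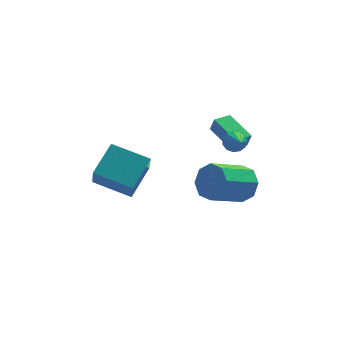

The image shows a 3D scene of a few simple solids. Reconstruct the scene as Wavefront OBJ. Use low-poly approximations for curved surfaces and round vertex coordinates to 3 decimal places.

v 2.797 -1.088 -0.577
v 3.337 -1.068 0.335
v 1.623 -1.932 1.369
v 1.083 -1.952 0.457
v 2.916 -0.386 0.208
v 1.202 -1.25 1.242
v 2.426 -0.115 -0.378
v 0.712 -0.979 0.655
v 2.153 -0.414 -1.081
v 0.439 -1.278 -0.048
v 2.257 -1.108 -1.489
v 0.543 -1.972 -0.455
v 2.678 -1.79 -1.362
v 0.964 -2.654 -0.328
v 3.168 -2.061 -0.775
v 1.454 -2.925 0.258
v 3.441 -1.762 -0.072
v 1.727 -2.626 0.961
v -4.232 0.461 -0.109
v -3.161 1.807 0.91
v -4.156 1.562 -1.643
v -3.085 2.909 -0.624
v -2.435 -0.509 -0.716
v -1.364 0.838 0.303
v -2.359 0.593 -2.25
v -1.288 1.939 -1.231
v 2.859 2.082 -0.442
v 3.035 1.921 0.363
v 2.059 3.686 0.055
v 2.235 3.524 0.861
v 3.745 2.556 -0.541
v 3.921 2.394 0.265
v 2.945 4.159 -0.043
v 3.121 3.998 0.762
v 2.827 1.144 0.876
v 3.382 1.329 1.11
v 2.893 -0.104 1.704
v 3.133 1.46 1.327
v 2.787 1.49 1.4
v 2.454 1.411 1.307
v 2.239 1.247 1.077
v 2.211 1.05 0.783
v 2.379 0.883 0.518
v 2.689 0.799 0.367
v 3.043 0.825 0.377
v 3.328 0.952 0.546
v 3.455 1.14 0.819
f 2 1 5
f 2 5 3
f 3 5 6
f 3 6 4
f 5 1 7
f 5 7 6
f 6 7 8
f 6 8 4
f 7 1 9
f 7 9 8
f 8 9 10
f 8 10 4
f 9 1 11
f 9 11 10
f 10 11 12
f 10 12 4
f 11 1 13
f 11 13 12
f 12 13 14
f 12 14 4
f 13 1 15
f 13 15 14
f 14 15 16
f 14 16 4
f 15 1 17
f 15 17 16
f 16 17 18
f 16 18 4
f 17 1 2
f 17 2 18
f 18 2 3
f 18 3 4
f 20 22 19
f 23 20 19
f 19 22 21
f 21 23 19
f 20 26 22
f 24 20 23
f 24 26 20
f 22 26 21
f 25 23 21
f 21 26 25
f 25 24 23
f 26 24 25
f 28 30 27
f 31 28 27
f 27 30 29
f 29 31 27
f 28 34 30
f 32 28 31
f 32 34 28
f 30 34 29
f 33 31 29
f 29 34 33
f 33 32 31
f 34 32 33
f 36 35 38
f 36 38 37
f 38 35 39
f 38 39 37
f 39 35 40
f 39 40 37
f 40 35 41
f 40 41 37
f 41 35 42
f 41 42 37
f 42 35 43
f 42 43 37
f 43 35 44
f 43 44 37
f 44 35 45
f 44 45 37
f 45 35 46
f 45 46 37
f 46 35 47
f 46 47 37
f 47 35 36
f 47 36 37



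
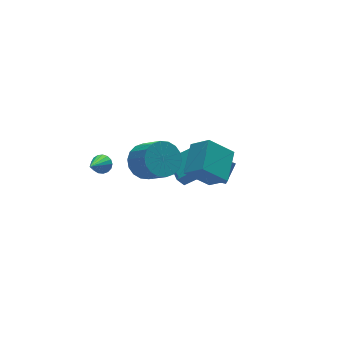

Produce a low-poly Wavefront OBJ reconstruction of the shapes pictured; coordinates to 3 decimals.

v -2.231 3.917 -2.014
v -1.833 4.01 -1.589
v -3.389 2.903 -0.706
v -2.005 4.233 -1.57
v -2.23 4.383 -1.652
v -2.455 4.426 -1.818
v -2.628 4.353 -2.028
v -2.711 4.18 -2.235
v -2.684 3.946 -2.392
v -2.553 3.706 -2.462
v -2.348 3.514 -2.43
v -2.117 3.415 -2.302
v -1.911 3.43 -2.109
v -1.779 3.557 -1.894
v -1.751 3.766 -1.706
v 2.746 -0.57 -2.014
v 1.673 -1.481 -0.389
v 1.743 0.858 -1.876
v 0.67 -0.054 -0.251
v 3.61 -0.046 -1.149
v 2.537 -0.958 0.476
v 2.607 1.381 -1.011
v 1.534 0.47 0.614
v -1.711 -0.221 1.894
v -0.678 -0.083 1.765
v -0.356 -1.342 2.996
v -1.389 -1.479 3.126
v -0.782 0.221 2.103
v -0.46 -1.038 3.334
v -1.069 0.439 2.401
v -0.747 -0.82 3.632
v -1.484 0.525 2.598
v -1.162 -0.734 3.829
v -1.944 0.464 2.656
v -1.622 -0.795 3.887
v -2.357 0.268 2.563
v -2.035 -0.991 3.794
v -2.643 -0.026 2.337
v -2.321 -1.285 3.568
v -2.744 -0.358 2.024
v -2.422 -1.617 3.255
v -2.64 -0.662 1.686
v -2.318 -1.921 2.917
v -2.353 -0.88 1.388
v -2.031 -2.139 2.619
v -1.938 -0.966 1.191
v -1.616 -2.225 2.422
v -1.478 -0.905 1.133
v -1.156 -2.164 2.364
v -1.065 -0.709 1.226
v -0.743 -1.968 2.457
v -0.779 -0.415 1.452
v -0.457 -1.674 2.683
v 1.262 2.068 -3.435
v 3.127 1.576 -2.398
v 1.495 3.591 -3.132
v 3.36 3.099 -2.095
v 1.76 2.161 -4.285
v 3.625 1.669 -3.248
v 1.993 3.684 -3.982
v 3.858 3.192 -2.945
v -0.88 -2.677 2.809
v -0.325 -3.536 3.691
v 0.236 -1.333 3.416
v 0.791 -2.191 4.298
v 0.309 -3.129 1.622
v 0.864 -3.987 2.504
v 1.425 -1.784 2.229
v 1.98 -2.643 3.111
f 2 1 4
f 2 4 3
f 4 1 5
f 4 5 3
f 5 1 6
f 5 6 3
f 6 1 7
f 6 7 3
f 7 1 8
f 7 8 3
f 8 1 9
f 8 9 3
f 9 1 10
f 9 10 3
f 10 1 11
f 10 11 3
f 11 1 12
f 11 12 3
f 12 1 13
f 12 13 3
f 13 1 14
f 13 14 3
f 14 1 15
f 14 15 3
f 15 1 2
f 15 2 3
f 17 19 16
f 20 17 16
f 16 19 18
f 18 20 16
f 17 23 19
f 21 17 20
f 21 23 17
f 19 23 18
f 22 20 18
f 18 23 22
f 22 21 20
f 23 21 22
f 25 24 28
f 25 28 26
f 26 28 29
f 26 29 27
f 28 24 30
f 28 30 29
f 29 30 31
f 29 31 27
f 30 24 32
f 30 32 31
f 31 32 33
f 31 33 27
f 32 24 34
f 32 34 33
f 33 34 35
f 33 35 27
f 34 24 36
f 34 36 35
f 35 36 37
f 35 37 27
f 36 24 38
f 36 38 37
f 37 38 39
f 37 39 27
f 38 24 40
f 38 40 39
f 39 40 41
f 39 41 27
f 40 24 42
f 40 42 41
f 41 42 43
f 41 43 27
f 42 24 44
f 42 44 43
f 43 44 45
f 43 45 27
f 44 24 46
f 44 46 45
f 45 46 47
f 45 47 27
f 46 24 48
f 46 48 47
f 47 48 49
f 47 49 27
f 48 24 50
f 48 50 49
f 49 50 51
f 49 51 27
f 50 24 52
f 50 52 51
f 51 52 53
f 51 53 27
f 52 24 25
f 52 25 53
f 53 25 26
f 53 26 27
f 55 57 54
f 58 55 54
f 54 57 56
f 56 58 54
f 55 61 57
f 59 55 58
f 59 61 55
f 57 61 56
f 60 58 56
f 56 61 60
f 60 59 58
f 61 59 60
f 63 65 62
f 66 63 62
f 62 65 64
f 64 66 62
f 63 69 65
f 67 63 66
f 67 69 63
f 65 69 64
f 68 66 64
f 64 69 68
f 68 67 66
f 69 67 68



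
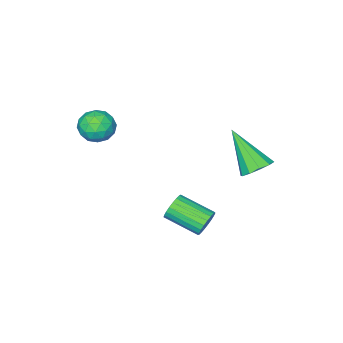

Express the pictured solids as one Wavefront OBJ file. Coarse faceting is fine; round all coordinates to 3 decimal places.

v -2.75 3.453 -0.116
v -2.394 3.965 0.337
v -2.69 1.987 1.496
v -2.863 4.015 0.399
v -3.289 3.85 0.265
v -3.509 3.534 -0.014
v -3.439 3.187 -0.333
v -3.106 2.942 -0.568
v -2.637 2.892 -0.631
v -2.211 3.057 -0.497
v -1.991 3.373 -0.217
v -2.061 3.72 0.101
v 2.247 0.06 2.817
v 2.863 -0.492 2.742
v 1.357 -0.888 2.478
v 1.973 -1.44 2.403
v 1.765 -1.149 3.153
v 2.315 -0.563 3.362
v 1.905 -0.817 1.858
v 2.455 -0.231 2.067
v 2.652 -1.034 2.149
v 2.565 -1.239 2.95
v 1.655 -0.141 2.27
v 1.568 -0.346 3.071
v 2.634 -0.133 2.809
v 1.586 -1.247 2.411
v 1.464 -1.076 2.851
v 1.826 -1.4 2.807
v 2.311 -0.174 3.174
v 2.673 -0.499 3.13
v 2.028 -0.885 3.371
v 1.547 -0.881 2.09
v 1.909 -1.206 2.046
v 2.394 0.02 2.413
v 2.756 -0.304 2.369
v 2.192 -0.495 1.849
v 2.871 -0.776 2.417
v 2.348 -1.333 2.218
v 2.308 -0.967 1.897
v 2.631 -0.623 2.02
v 2.82 -0.897 2.887
v 2.297 -1.454 2.688
v 2.174 -1.282 3.129
v 2.498 -0.938 3.252
v 2.696 -1.215 2.539
v 1.923 0.074 2.532
v 1.4 -0.483 2.333
v 1.722 -0.442 1.968
v 2.046 -0.098 2.091
v 1.872 -0.047 3.002
v 1.349 -0.604 2.803
v 1.589 -0.757 3.2
v 1.912 -0.413 3.323
v 1.524 -0.165 2.681
v -0.573 2.838 -2.736
v -0.214 2.774 -3.274
v 0.353 1.337 -2.722
v -0.007 1.402 -2.184
v -0.044 2.904 -3.108
v 0.522 1.467 -2.556
v 0.033 3.023 -2.878
v 0.6 1.586 -2.326
v 0.006 3.11 -2.624
v 0.573 1.673 -2.072
v -0.121 3.15 -2.389
v 0.446 1.713 -1.837
v -0.326 3.136 -2.214
v 0.24 1.7 -1.662
v -0.575 3.071 -2.129
v -0.008 1.634 -1.577
v -0.823 2.965 -2.149
v -0.256 1.529 -1.597
v -1.027 2.838 -2.271
v -0.461 1.401 -1.719
v -1.154 2.71 -2.473
v -0.587 1.274 -1.921
v -1.18 2.605 -2.72
v -0.613 1.168 -2.169
v -1.101 2.54 -2.971
v -0.534 1.103 -2.419
v -0.931 2.527 -3.18
v -0.364 1.09 -2.629
v -0.699 2.567 -3.313
v -0.132 1.13 -2.761
v -0.445 2.655 -3.346
v 0.121 1.218 -2.794
f 2 1 4
f 2 4 3
f 4 1 5
f 4 5 3
f 5 1 6
f 5 6 3
f 6 1 7
f 6 7 3
f 7 1 8
f 7 8 3
f 8 1 9
f 8 9 3
f 9 1 10
f 9 10 3
f 10 1 11
f 10 11 3
f 11 1 12
f 11 12 3
f 12 1 2
f 12 2 3
f 13 50 29
f 50 24 53
f 29 53 18
f 50 53 29
f 13 29 25
f 29 18 30
f 25 30 14
f 29 30 25
f 13 25 34
f 25 14 35
f 34 35 20
f 25 35 34
f 13 34 46
f 34 20 49
f 46 49 23
f 34 49 46
f 13 46 50
f 46 23 54
f 50 54 24
f 46 54 50
f 14 30 41
f 30 18 44
f 41 44 22
f 30 44 41
f 18 53 31
f 53 24 52
f 31 52 17
f 53 52 31
f 24 54 51
f 54 23 47
f 51 47 15
f 54 47 51
f 23 49 48
f 49 20 36
f 48 36 19
f 49 36 48
f 20 35 40
f 35 14 37
f 40 37 21
f 35 37 40
f 16 42 28
f 42 22 43
f 28 43 17
f 42 43 28
f 16 28 26
f 28 17 27
f 26 27 15
f 28 27 26
f 16 26 33
f 26 15 32
f 33 32 19
f 26 32 33
f 16 33 38
f 33 19 39
f 38 39 21
f 33 39 38
f 16 38 42
f 38 21 45
f 42 45 22
f 38 45 42
f 17 43 31
f 43 22 44
f 31 44 18
f 43 44 31
f 15 27 51
f 27 17 52
f 51 52 24
f 27 52 51
f 19 32 48
f 32 15 47
f 48 47 23
f 32 47 48
f 21 39 40
f 39 19 36
f 40 36 20
f 39 36 40
f 22 45 41
f 45 21 37
f 41 37 14
f 45 37 41
f 56 55 59
f 56 59 57
f 57 59 60
f 57 60 58
f 59 55 61
f 59 61 60
f 60 61 62
f 60 62 58
f 61 55 63
f 61 63 62
f 62 63 64
f 62 64 58
f 63 55 65
f 63 65 64
f 64 65 66
f 64 66 58
f 65 55 67
f 65 67 66
f 66 67 68
f 66 68 58
f 67 55 69
f 67 69 68
f 68 69 70
f 68 70 58
f 69 55 71
f 69 71 70
f 70 71 72
f 70 72 58
f 71 55 73
f 71 73 72
f 72 73 74
f 72 74 58
f 73 55 75
f 73 75 74
f 74 75 76
f 74 76 58
f 75 55 77
f 75 77 76
f 76 77 78
f 76 78 58
f 77 55 79
f 77 79 78
f 78 79 80
f 78 80 58
f 79 55 81
f 79 81 80
f 80 81 82
f 80 82 58
f 81 55 83
f 81 83 82
f 82 83 84
f 82 84 58
f 83 55 85
f 83 85 84
f 84 85 86
f 84 86 58
f 85 55 56
f 85 56 86
f 86 56 57
f 86 57 58



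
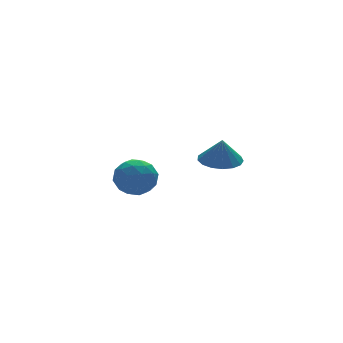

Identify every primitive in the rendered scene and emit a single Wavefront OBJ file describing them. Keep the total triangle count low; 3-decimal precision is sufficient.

v 3.228 -3.431 3.083
v 4.217 -3.479 3.059
v 3.252 -3.549 4.297
v 4.127 -3.016 3.106
v 3.831 -2.648 3.148
v 3.398 -2.46 3.174
v 2.925 -2.494 3.18
v 2.522 -2.742 3.164
v 2.281 -3.148 3.129
v 2.256 -3.619 3.083
v 2.455 -4.047 3.038
v 2.831 -4.334 3.003
v 3.297 -4.414 2.986
v 3.748 -4.268 2.991
v 4.08 -3.931 3.018
v 1.988 2.532 0.714
v 2.845 2.05 0.211
v 0.875 1.79 -0.471
v 1.732 1.308 -0.974
v 1.426 0.978 0.035
v 2.114 1.436 0.767
v 1.606 2.404 -1.027
v 2.294 2.862 -0.295
v 2.608 1.97 -0.865
v 2.497 1.089 -0.209
v 1.223 2.751 -0.051
v 1.112 1.87 0.605
v 2.514 2.356 0.566
v 1.206 1.484 -0.826
v 1.026 1.29 -0.233
v 1.53 1.007 -0.529
v 2.085 1.995 0.893
v 2.588 1.712 0.597
v 1.754 1.082 0.494
v 1.132 2.128 -0.857
v 1.635 1.845 -1.153
v 2.19 2.833 0.269
v 2.694 2.55 -0.027
v 1.966 2.758 -0.754
v 2.879 2.026 -0.362
v 2.224 1.59 -1.058
v 2.15 2.234 -1.089
v 2.555 2.503 -0.659
v 2.813 1.508 0.024
v 2.159 1.072 -0.672
v 1.98 0.878 -0.08
v 2.384 1.147 0.351
v 2.674 1.461 -0.608
v 1.561 2.768 0.412
v 0.907 2.332 -0.284
v 1.336 2.693 -0.611
v 1.74 2.962 -0.18
v 1.496 2.25 0.798
v 0.841 1.814 0.102
v 1.165 1.337 0.399
v 1.57 1.606 0.829
v 1.046 2.379 0.348
f 2 1 4
f 2 4 3
f 4 1 5
f 4 5 3
f 5 1 6
f 5 6 3
f 6 1 7
f 6 7 3
f 7 1 8
f 7 8 3
f 8 1 9
f 8 9 3
f 9 1 10
f 9 10 3
f 10 1 11
f 10 11 3
f 11 1 12
f 11 12 3
f 12 1 13
f 12 13 3
f 13 1 14
f 13 14 3
f 14 1 15
f 14 15 3
f 15 1 2
f 15 2 3
f 16 53 32
f 53 27 56
f 32 56 21
f 53 56 32
f 16 32 28
f 32 21 33
f 28 33 17
f 32 33 28
f 16 28 37
f 28 17 38
f 37 38 23
f 28 38 37
f 16 37 49
f 37 23 52
f 49 52 26
f 37 52 49
f 16 49 53
f 49 26 57
f 53 57 27
f 49 57 53
f 17 33 44
f 33 21 47
f 44 47 25
f 33 47 44
f 21 56 34
f 56 27 55
f 34 55 20
f 56 55 34
f 27 57 54
f 57 26 50
f 54 50 18
f 57 50 54
f 26 52 51
f 52 23 39
f 51 39 22
f 52 39 51
f 23 38 43
f 38 17 40
f 43 40 24
f 38 40 43
f 19 45 31
f 45 25 46
f 31 46 20
f 45 46 31
f 19 31 29
f 31 20 30
f 29 30 18
f 31 30 29
f 19 29 36
f 29 18 35
f 36 35 22
f 29 35 36
f 19 36 41
f 36 22 42
f 41 42 24
f 36 42 41
f 19 41 45
f 41 24 48
f 45 48 25
f 41 48 45
f 20 46 34
f 46 25 47
f 34 47 21
f 46 47 34
f 18 30 54
f 30 20 55
f 54 55 27
f 30 55 54
f 22 35 51
f 35 18 50
f 51 50 26
f 35 50 51
f 24 42 43
f 42 22 39
f 43 39 23
f 42 39 43
f 25 48 44
f 48 24 40
f 44 40 17
f 48 40 44



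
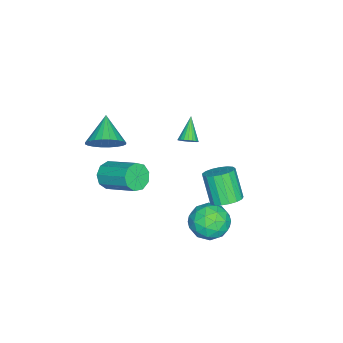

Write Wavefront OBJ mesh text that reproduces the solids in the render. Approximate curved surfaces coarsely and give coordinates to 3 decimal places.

v 0.606 2.014 -3.947
v 1.426 2.797 -3.718
v 1.914 0.683 -4.082
v 2.734 1.466 -3.853
v 1.989 1.151 -3.027
v 1.18 1.974 -2.943
v 2.16 1.506 -4.857
v 1.351 2.329 -4.773
v 2.387 2.483 -4.28
v 2.281 2.264 -3.15
v 1.059 1.216 -4.65
v 0.953 0.997 -3.52
v 0.901 2.523 -3.82
v 2.439 0.957 -3.98
v 2.001 0.773 -3.494
v 2.483 1.233 -3.36
v 0.756 2.039 -3.365
v 1.239 2.499 -3.231
v 1.569 1.531 -2.825
v 2.101 0.981 -4.569
v 2.584 1.441 -4.435
v 0.857 2.247 -4.44
v 1.339 2.707 -4.306
v 1.771 1.949 -4.975
v 1.948 2.798 -4.017
v 2.717 2.015 -4.096
v 2.379 2.039 -4.686
v 1.904 2.523 -4.637
v 1.885 2.669 -3.352
v 2.654 1.887 -3.432
v 2.216 1.702 -2.946
v 1.741 2.185 -2.897
v 2.45 2.484 -3.683
v 0.686 1.593 -4.368
v 1.455 0.811 -4.448
v 1.599 1.295 -4.903
v 1.124 1.778 -4.854
v 0.623 1.465 -3.704
v 1.392 0.682 -3.783
v 1.436 0.957 -3.163
v 0.961 1.441 -3.114
v 0.89 0.996 -4.117
v 1.374 2.526 -2.128
v 1.925 1.881 -2.185
v 1.297 1.209 -0.649
v 0.746 1.854 -0.592
v 2.129 2.165 -1.977
v 1.501 1.493 -0.441
v 2.16 2.532 -1.804
v 1.532 1.86 -0.268
v 2.011 2.897 -1.705
v 1.383 2.225 -0.169
v 1.716 3.178 -1.703
v 1.088 2.506 -0.167
v 1.343 3.309 -1.798
v 0.715 2.637 -0.262
v 0.977 3.26 -1.969
v 0.349 2.588 -0.433
v 0.702 3.044 -2.176
v 0.074 2.372 -0.641
v 0.581 2.709 -2.372
v -0.047 2.037 -0.837
v 0.642 2.332 -2.513
v 0.013 1.66 -0.977
v 0.87 1.999 -2.565
v 0.242 1.327 -1.029
v 1.214 1.787 -2.517
v 0.586 1.115 -0.981
v 1.595 1.745 -2.379
v 0.967 1.073 -0.844
v -1.159 -0.477 -0.585
v -0.91 -0.147 -0.237
v -2.241 -0.723 0.425
v -1.045 -0.006 -0.348
v -1.2 0.055 -0.499
v -1.347 0.023 -0.665
v -1.463 -0.095 -0.817
v -1.526 -0.279 -0.929
v -1.525 -0.498 -0.982
v -1.461 -0.712 -0.966
v -1.345 -0.886 -0.884
v -1.197 -0.99 -0.75
v -1.042 -1.004 -0.588
v -0.908 -0.928 -0.426
v -0.817 -0.773 -0.29
v -0.785 -0.567 -0.206
v -0.818 -0.346 -0.187
v 2.575 -3.239 -0.994
v 3.163 -3.652 -0.599
v 3.733 -1.913 0.369
v 3.145 -1.501 -0.026
v 3.363 -3.449 -1.082
v 3.933 -1.71 -0.114
v 3.194 -3.148 -1.524
v 3.764 -1.409 -0.556
v 2.736 -2.889 -1.718
v 3.306 -1.15 -0.75
v 2.202 -2.795 -1.573
v 2.772 -1.056 -0.605
v 1.843 -2.908 -1.157
v 2.413 -1.17 -0.19
v 1.826 -3.177 -0.665
v 2.396 -1.438 0.302
v 2.16 -3.475 -0.327
v 2.73 -1.736 0.641
v 2.688 -3.662 -0.3
v 3.258 -1.923 0.667
v 3.479 -2.986 2.431
v 4.051 -2.917 3.26
v 2.181 -3.494 3.369
v 3.897 -2.555 3.243
v 3.679 -2.258 3.102
v 3.431 -2.073 2.859
v 3.19 -2.026 2.55
v 2.993 -2.125 2.224
v 2.87 -2.356 1.929
v 2.839 -2.683 1.711
v 2.906 -3.055 1.602
v 3.06 -3.418 1.619
v 3.278 -3.714 1.76
v 3.527 -3.9 2.003
v 3.768 -3.947 2.311
v 3.965 -3.847 2.637
v 4.088 -3.616 2.932
v 4.118 -3.29 3.151
f 1 38 17
f 38 12 41
f 17 41 6
f 38 41 17
f 1 17 13
f 17 6 18
f 13 18 2
f 17 18 13
f 1 13 22
f 13 2 23
f 22 23 8
f 13 23 22
f 1 22 34
f 22 8 37
f 34 37 11
f 22 37 34
f 1 34 38
f 34 11 42
f 38 42 12
f 34 42 38
f 2 18 29
f 18 6 32
f 29 32 10
f 18 32 29
f 6 41 19
f 41 12 40
f 19 40 5
f 41 40 19
f 12 42 39
f 42 11 35
f 39 35 3
f 42 35 39
f 11 37 36
f 37 8 24
f 36 24 7
f 37 24 36
f 8 23 28
f 23 2 25
f 28 25 9
f 23 25 28
f 4 30 16
f 30 10 31
f 16 31 5
f 30 31 16
f 4 16 14
f 16 5 15
f 14 15 3
f 16 15 14
f 4 14 21
f 14 3 20
f 21 20 7
f 14 20 21
f 4 21 26
f 21 7 27
f 26 27 9
f 21 27 26
f 4 26 30
f 26 9 33
f 30 33 10
f 26 33 30
f 5 31 19
f 31 10 32
f 19 32 6
f 31 32 19
f 3 15 39
f 15 5 40
f 39 40 12
f 15 40 39
f 7 20 36
f 20 3 35
f 36 35 11
f 20 35 36
f 9 27 28
f 27 7 24
f 28 24 8
f 27 24 28
f 10 33 29
f 33 9 25
f 29 25 2
f 33 25 29
f 44 43 47
f 44 47 45
f 45 47 48
f 45 48 46
f 47 43 49
f 47 49 48
f 48 49 50
f 48 50 46
f 49 43 51
f 49 51 50
f 50 51 52
f 50 52 46
f 51 43 53
f 51 53 52
f 52 53 54
f 52 54 46
f 53 43 55
f 53 55 54
f 54 55 56
f 54 56 46
f 55 43 57
f 55 57 56
f 56 57 58
f 56 58 46
f 57 43 59
f 57 59 58
f 58 59 60
f 58 60 46
f 59 43 61
f 59 61 60
f 60 61 62
f 60 62 46
f 61 43 63
f 61 63 62
f 62 63 64
f 62 64 46
f 63 43 65
f 63 65 64
f 64 65 66
f 64 66 46
f 65 43 67
f 65 67 66
f 66 67 68
f 66 68 46
f 67 43 69
f 67 69 68
f 68 69 70
f 68 70 46
f 69 43 44
f 69 44 70
f 70 44 45
f 70 45 46
f 72 71 74
f 72 74 73
f 74 71 75
f 74 75 73
f 75 71 76
f 75 76 73
f 76 71 77
f 76 77 73
f 77 71 78
f 77 78 73
f 78 71 79
f 78 79 73
f 79 71 80
f 79 80 73
f 80 71 81
f 80 81 73
f 81 71 82
f 81 82 73
f 82 71 83
f 82 83 73
f 83 71 84
f 83 84 73
f 84 71 85
f 84 85 73
f 85 71 86
f 85 86 73
f 86 71 87
f 86 87 73
f 87 71 72
f 87 72 73
f 89 88 92
f 89 92 90
f 90 92 93
f 90 93 91
f 92 88 94
f 92 94 93
f 93 94 95
f 93 95 91
f 94 88 96
f 94 96 95
f 95 96 97
f 95 97 91
f 96 88 98
f 96 98 97
f 97 98 99
f 97 99 91
f 98 88 100
f 98 100 99
f 99 100 101
f 99 101 91
f 100 88 102
f 100 102 101
f 101 102 103
f 101 103 91
f 102 88 104
f 102 104 103
f 103 104 105
f 103 105 91
f 104 88 106
f 104 106 105
f 105 106 107
f 105 107 91
f 106 88 89
f 106 89 107
f 107 89 90
f 107 90 91
f 109 108 111
f 109 111 110
f 111 108 112
f 111 112 110
f 112 108 113
f 112 113 110
f 113 108 114
f 113 114 110
f 114 108 115
f 114 115 110
f 115 108 116
f 115 116 110
f 116 108 117
f 116 117 110
f 117 108 118
f 117 118 110
f 118 108 119
f 118 119 110
f 119 108 120
f 119 120 110
f 120 108 121
f 120 121 110
f 121 108 122
f 121 122 110
f 122 108 123
f 122 123 110
f 123 108 124
f 123 124 110
f 124 108 125
f 124 125 110
f 125 108 109
f 125 109 110



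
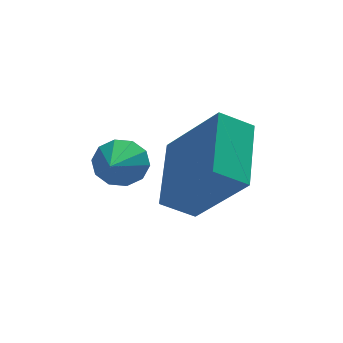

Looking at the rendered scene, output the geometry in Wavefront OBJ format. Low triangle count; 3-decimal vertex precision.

v -0.977 1.04 -2.934
v -0.466 2.797 -2.054
v -1.961 2.081 -4.441
v -1.451 3.838 -3.562
v -0.149 1.062 -3.458
v 0.361 2.819 -2.579
v -1.134 2.103 -4.966
v -0.623 3.86 -4.086
v -2.756 2.423 -3.226
v -2.324 2.088 -3.596
v -3.184 1.217 -2.634
v -2.138 2.193 -3.248
v -2.188 2.386 -2.892
v -2.455 2.593 -2.664
v -2.838 2.735 -2.65
v -3.189 2.758 -2.857
v -3.374 2.653 -3.205
v -3.324 2.46 -3.56
v -3.057 2.253 -3.789
v -2.675 2.111 -3.802
f 2 4 1
f 5 2 1
f 1 4 3
f 3 5 1
f 2 8 4
f 6 2 5
f 6 8 2
f 4 8 3
f 7 5 3
f 3 8 7
f 7 6 5
f 8 6 7
f 10 9 12
f 10 12 11
f 12 9 13
f 12 13 11
f 13 9 14
f 13 14 11
f 14 9 15
f 14 15 11
f 15 9 16
f 15 16 11
f 16 9 17
f 16 17 11
f 17 9 18
f 17 18 11
f 18 9 19
f 18 19 11
f 19 9 20
f 19 20 11
f 20 9 10
f 20 10 11



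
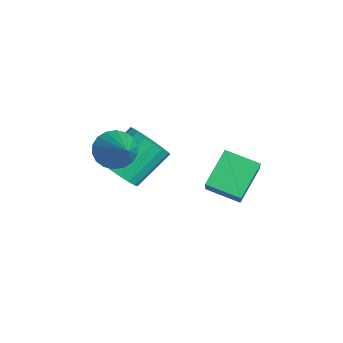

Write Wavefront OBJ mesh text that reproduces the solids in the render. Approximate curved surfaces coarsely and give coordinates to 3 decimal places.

v 0.352 -1.215 -1.326
v 1.143 -0.806 -1.514
v 0.739 0.504 -0.362
v -0.052 0.095 -0.174
v 0.89 -0.644 -1.786
v 0.487 0.666 -0.634
v 0.532 -0.595 -1.968
v 0.128 0.715 -0.816
v 0.137 -0.669 -2.022
v -0.266 0.641 -0.87
v -0.215 -0.851 -1.938
v -0.618 0.459 -0.786
v -0.455 -1.105 -1.733
v -0.858 0.205 -0.581
v -0.535 -1.381 -1.448
v -0.938 -0.071 -0.296
v -0.439 -1.624 -1.138
v -0.843 -0.314 0.014
v -0.187 -1.786 -0.866
v -0.59 -0.476 0.286
v 0.172 -1.835 -0.684
v -0.232 -0.525 0.468
v 0.566 -1.761 -0.63
v 0.163 -0.451 0.522
v 0.918 -1.579 -0.714
v 0.515 -0.269 0.438
v 1.158 -1.325 -0.919
v 0.755 -0.015 0.233
v 1.238 -1.049 -1.204
v 0.835 0.261 -0.052
v 1.035 -1.463 0.451
v 1.381 -0.938 -0.075
v 2.785 -1.437 1.629
v 1.216 -0.717 0.165
v 1.016 -0.644 0.461
v 0.819 -0.733 0.755
v 0.665 -0.967 0.989
v 0.585 -1.299 1.116
v 0.593 -1.664 1.112
v 0.689 -1.989 0.977
v 0.854 -2.21 0.737
v 1.054 -2.283 0.441
v 1.251 -2.194 0.147
v 1.405 -1.96 -0.087
v 1.485 -1.628 -0.214
v 1.477 -1.263 -0.21
v 4.114 0.85 0.431
v 3.367 1.765 1.451
v 2.807 1.265 -0.898
v 2.06 2.179 0.121
v 4.84 1.881 0.039
v 4.093 2.795 1.058
v 3.533 2.295 -1.291
v 2.786 3.21 -0.271
f 2 1 5
f 2 5 3
f 3 5 6
f 3 6 4
f 5 1 7
f 5 7 6
f 6 7 8
f 6 8 4
f 7 1 9
f 7 9 8
f 8 9 10
f 8 10 4
f 9 1 11
f 9 11 10
f 10 11 12
f 10 12 4
f 11 1 13
f 11 13 12
f 12 13 14
f 12 14 4
f 13 1 15
f 13 15 14
f 14 15 16
f 14 16 4
f 15 1 17
f 15 17 16
f 16 17 18
f 16 18 4
f 17 1 19
f 17 19 18
f 18 19 20
f 18 20 4
f 19 1 21
f 19 21 20
f 20 21 22
f 20 22 4
f 21 1 23
f 21 23 22
f 22 23 24
f 22 24 4
f 23 1 25
f 23 25 24
f 24 25 26
f 24 26 4
f 25 1 27
f 25 27 26
f 26 27 28
f 26 28 4
f 27 1 29
f 27 29 28
f 28 29 30
f 28 30 4
f 29 1 2
f 29 2 30
f 30 2 3
f 30 3 4
f 32 31 34
f 32 34 33
f 34 31 35
f 34 35 33
f 35 31 36
f 35 36 33
f 36 31 37
f 36 37 33
f 37 31 38
f 37 38 33
f 38 31 39
f 38 39 33
f 39 31 40
f 39 40 33
f 40 31 41
f 40 41 33
f 41 31 42
f 41 42 33
f 42 31 43
f 42 43 33
f 43 31 44
f 43 44 33
f 44 31 45
f 44 45 33
f 45 31 46
f 45 46 33
f 46 31 32
f 46 32 33
f 48 50 47
f 51 48 47
f 47 50 49
f 49 51 47
f 48 54 50
f 52 48 51
f 52 54 48
f 50 54 49
f 53 51 49
f 49 54 53
f 53 52 51
f 54 52 53



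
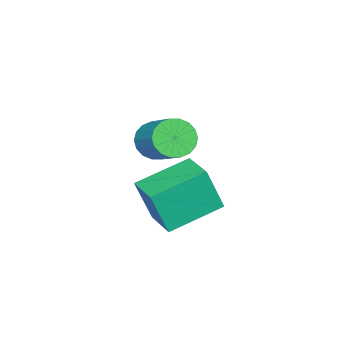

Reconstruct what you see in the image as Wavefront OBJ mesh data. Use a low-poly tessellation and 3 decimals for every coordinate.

v -0.734 0.622 -4.01
v -0.425 0.183 -2.439
v -2.357 1.556 -3.43
v -2.048 1.116 -1.859
v -0.052 1.704 -3.841
v 0.257 1.264 -2.27
v -1.675 2.637 -3.261
v -1.366 2.198 -1.69
v -0.7 0.832 -0.417
v -0.486 1.171 -1.014
v 0.155 2.268 -0.161
v -0.06 1.928 0.437
v -0.775 1.298 -0.96
v -0.134 2.395 -0.107
v -1.049 1.333 -0.798
v -0.409 2.429 0.055
v -1.255 1.268 -0.561
v -0.614 2.364 0.292
v -1.35 1.117 -0.295
v -0.709 2.213 0.558
v -1.317 0.909 -0.053
v -0.676 2.006 0.8
v -1.162 0.686 0.117
v -0.521 1.783 0.97
v -0.915 0.492 0.181
v -0.274 1.589 1.034
v -0.626 0.365 0.127
v 0.015 1.462 0.98
v -0.351 0.331 -0.035
v 0.289 1.427 0.818
v -0.146 0.396 -0.272
v 0.495 1.492 0.581
v -0.051 0.547 -0.538
v 0.59 1.643 0.315
v -0.084 0.754 -0.78
v 0.557 1.851 0.073
v -0.239 0.977 -0.95
v 0.402 2.074 -0.097
f 2 4 1
f 5 2 1
f 1 4 3
f 3 5 1
f 2 8 4
f 6 2 5
f 6 8 2
f 4 8 3
f 7 5 3
f 3 8 7
f 7 6 5
f 8 6 7
f 10 9 13
f 10 13 11
f 11 13 14
f 11 14 12
f 13 9 15
f 13 15 14
f 14 15 16
f 14 16 12
f 15 9 17
f 15 17 16
f 16 17 18
f 16 18 12
f 17 9 19
f 17 19 18
f 18 19 20
f 18 20 12
f 19 9 21
f 19 21 20
f 20 21 22
f 20 22 12
f 21 9 23
f 21 23 22
f 22 23 24
f 22 24 12
f 23 9 25
f 23 25 24
f 24 25 26
f 24 26 12
f 25 9 27
f 25 27 26
f 26 27 28
f 26 28 12
f 27 9 29
f 27 29 28
f 28 29 30
f 28 30 12
f 29 9 31
f 29 31 30
f 30 31 32
f 30 32 12
f 31 9 33
f 31 33 32
f 32 33 34
f 32 34 12
f 33 9 35
f 33 35 34
f 34 35 36
f 34 36 12
f 35 9 37
f 35 37 36
f 36 37 38
f 36 38 12
f 37 9 10
f 37 10 38
f 38 10 11
f 38 11 12



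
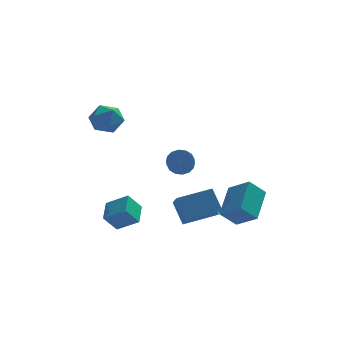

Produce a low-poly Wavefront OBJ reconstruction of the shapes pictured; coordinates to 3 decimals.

v -4.485 -3.42 -3.008
v -3.417 -3.882 -2.304
v -4.232 -2.195 -2.587
v -3.164 -2.657 -1.883
v -3.796 -3.243 -3.937
v -2.728 -3.705 -3.233
v -3.543 -2.018 -3.516
v -2.475 -2.48 -2.812
v -3.973 2.105 1.851
v -3.228 1.656 1.34
v -4.532 0.644 2.32
v -3.787 0.195 1.809
v -3.579 0.73 2.639
v -3.233 1.633 2.349
v -4.527 0.667 1.311
v -4.181 1.57 1.021
v -3.57 0.767 1.006
v -2.984 0.806 1.827
v -4.776 1.494 1.833
v -4.19 1.533 2.654
v -0.296 -3.096 -3.606
v -0.702 -2.255 -2.433
v -0.296 -1.609 -4.672
v -0.702 -0.767 -3.499
v 1.562 -2.793 -3.181
v 1.156 -1.951 -2.008
v 1.562 -1.305 -4.247
v 1.156 -0.464 -3.074
v 1.253 -3.792 -2.885
v 2.161 -4.624 -2.083
v 1.962 -2.098 -1.93
v 2.87 -2.93 -1.128
v 2.13 -3.67 -3.752
v 3.038 -4.502 -2.95
v 2.839 -1.976 -2.797
v 3.747 -2.808 -1.995
v 0.184 3.019 -2.541
v 0.518 3.34 -1.951
v 0.311 1.902 -1.05
v -0.024 1.581 -1.639
v 0.141 3.421 -1.909
v -0.066 1.983 -1.008
v -0.225 3.394 -2.036
v -0.432 1.956 -1.135
v -0.481 3.267 -2.298
v -0.689 1.829 -1.397
v -0.56 3.073 -2.626
v -0.767 1.635 -1.724
v -0.439 2.865 -2.93
v -0.646 1.427 -2.028
v -0.151 2.698 -3.13
v -0.358 1.26 -2.229
v 0.226 2.617 -3.172
v 0.019 1.179 -2.271
v 0.592 2.644 -3.045
v 0.385 1.206 -2.144
v 0.849 2.771 -2.783
v 0.641 1.333 -1.882
v 0.927 2.965 -2.456
v 0.72 1.527 -1.554
v 0.806 3.173 -2.152
v 0.599 1.735 -1.25
f 2 4 1
f 5 2 1
f 1 4 3
f 3 5 1
f 2 8 4
f 6 2 5
f 6 8 2
f 4 8 3
f 7 5 3
f 3 8 7
f 7 6 5
f 8 6 7
f 9 20 14
f 9 14 10
f 9 10 16
f 9 16 19
f 9 19 20
f 10 14 18
f 14 20 13
f 20 19 11
f 19 16 15
f 16 10 17
f 12 18 13
f 12 13 11
f 12 11 15
f 12 15 17
f 12 17 18
f 13 18 14
f 11 13 20
f 15 11 19
f 17 15 16
f 18 17 10
f 22 24 21
f 25 22 21
f 21 24 23
f 23 25 21
f 22 28 24
f 26 22 25
f 26 28 22
f 24 28 23
f 27 25 23
f 23 28 27
f 27 26 25
f 28 26 27
f 30 32 29
f 33 30 29
f 29 32 31
f 31 33 29
f 30 36 32
f 34 30 33
f 34 36 30
f 32 36 31
f 35 33 31
f 31 36 35
f 35 34 33
f 36 34 35
f 38 37 41
f 38 41 39
f 39 41 42
f 39 42 40
f 41 37 43
f 41 43 42
f 42 43 44
f 42 44 40
f 43 37 45
f 43 45 44
f 44 45 46
f 44 46 40
f 45 37 47
f 45 47 46
f 46 47 48
f 46 48 40
f 47 37 49
f 47 49 48
f 48 49 50
f 48 50 40
f 49 37 51
f 49 51 50
f 50 51 52
f 50 52 40
f 51 37 53
f 51 53 52
f 52 53 54
f 52 54 40
f 53 37 55
f 53 55 54
f 54 55 56
f 54 56 40
f 55 37 57
f 55 57 56
f 56 57 58
f 56 58 40
f 57 37 59
f 57 59 58
f 58 59 60
f 58 60 40
f 59 37 61
f 59 61 60
f 60 61 62
f 60 62 40
f 61 37 38
f 61 38 62
f 62 38 39
f 62 39 40

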